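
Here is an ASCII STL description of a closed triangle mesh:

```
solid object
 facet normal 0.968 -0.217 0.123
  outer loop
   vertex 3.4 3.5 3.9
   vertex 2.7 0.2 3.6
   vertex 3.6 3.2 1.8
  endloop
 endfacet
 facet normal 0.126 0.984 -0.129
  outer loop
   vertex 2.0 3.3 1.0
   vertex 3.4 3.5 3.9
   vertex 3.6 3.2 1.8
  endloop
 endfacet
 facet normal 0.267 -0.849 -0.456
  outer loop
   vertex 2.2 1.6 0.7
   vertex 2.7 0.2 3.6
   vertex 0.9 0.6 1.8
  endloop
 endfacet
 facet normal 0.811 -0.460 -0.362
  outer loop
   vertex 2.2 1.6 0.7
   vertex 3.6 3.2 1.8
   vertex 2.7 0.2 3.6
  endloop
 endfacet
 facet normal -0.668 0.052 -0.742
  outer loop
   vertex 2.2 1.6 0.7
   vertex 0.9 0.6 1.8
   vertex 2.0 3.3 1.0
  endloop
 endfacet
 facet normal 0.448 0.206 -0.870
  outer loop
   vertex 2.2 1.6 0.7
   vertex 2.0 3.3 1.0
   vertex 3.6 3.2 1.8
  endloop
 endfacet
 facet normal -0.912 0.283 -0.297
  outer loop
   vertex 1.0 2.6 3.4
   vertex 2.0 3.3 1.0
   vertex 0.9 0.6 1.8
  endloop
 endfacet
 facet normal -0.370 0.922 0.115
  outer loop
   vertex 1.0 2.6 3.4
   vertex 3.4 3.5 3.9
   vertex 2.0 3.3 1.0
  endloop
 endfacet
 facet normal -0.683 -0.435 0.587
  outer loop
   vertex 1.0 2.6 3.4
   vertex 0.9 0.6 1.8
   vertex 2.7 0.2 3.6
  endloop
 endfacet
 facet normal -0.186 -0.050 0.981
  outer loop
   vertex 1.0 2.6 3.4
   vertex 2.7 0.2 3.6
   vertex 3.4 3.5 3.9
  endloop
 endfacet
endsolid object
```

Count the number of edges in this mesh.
15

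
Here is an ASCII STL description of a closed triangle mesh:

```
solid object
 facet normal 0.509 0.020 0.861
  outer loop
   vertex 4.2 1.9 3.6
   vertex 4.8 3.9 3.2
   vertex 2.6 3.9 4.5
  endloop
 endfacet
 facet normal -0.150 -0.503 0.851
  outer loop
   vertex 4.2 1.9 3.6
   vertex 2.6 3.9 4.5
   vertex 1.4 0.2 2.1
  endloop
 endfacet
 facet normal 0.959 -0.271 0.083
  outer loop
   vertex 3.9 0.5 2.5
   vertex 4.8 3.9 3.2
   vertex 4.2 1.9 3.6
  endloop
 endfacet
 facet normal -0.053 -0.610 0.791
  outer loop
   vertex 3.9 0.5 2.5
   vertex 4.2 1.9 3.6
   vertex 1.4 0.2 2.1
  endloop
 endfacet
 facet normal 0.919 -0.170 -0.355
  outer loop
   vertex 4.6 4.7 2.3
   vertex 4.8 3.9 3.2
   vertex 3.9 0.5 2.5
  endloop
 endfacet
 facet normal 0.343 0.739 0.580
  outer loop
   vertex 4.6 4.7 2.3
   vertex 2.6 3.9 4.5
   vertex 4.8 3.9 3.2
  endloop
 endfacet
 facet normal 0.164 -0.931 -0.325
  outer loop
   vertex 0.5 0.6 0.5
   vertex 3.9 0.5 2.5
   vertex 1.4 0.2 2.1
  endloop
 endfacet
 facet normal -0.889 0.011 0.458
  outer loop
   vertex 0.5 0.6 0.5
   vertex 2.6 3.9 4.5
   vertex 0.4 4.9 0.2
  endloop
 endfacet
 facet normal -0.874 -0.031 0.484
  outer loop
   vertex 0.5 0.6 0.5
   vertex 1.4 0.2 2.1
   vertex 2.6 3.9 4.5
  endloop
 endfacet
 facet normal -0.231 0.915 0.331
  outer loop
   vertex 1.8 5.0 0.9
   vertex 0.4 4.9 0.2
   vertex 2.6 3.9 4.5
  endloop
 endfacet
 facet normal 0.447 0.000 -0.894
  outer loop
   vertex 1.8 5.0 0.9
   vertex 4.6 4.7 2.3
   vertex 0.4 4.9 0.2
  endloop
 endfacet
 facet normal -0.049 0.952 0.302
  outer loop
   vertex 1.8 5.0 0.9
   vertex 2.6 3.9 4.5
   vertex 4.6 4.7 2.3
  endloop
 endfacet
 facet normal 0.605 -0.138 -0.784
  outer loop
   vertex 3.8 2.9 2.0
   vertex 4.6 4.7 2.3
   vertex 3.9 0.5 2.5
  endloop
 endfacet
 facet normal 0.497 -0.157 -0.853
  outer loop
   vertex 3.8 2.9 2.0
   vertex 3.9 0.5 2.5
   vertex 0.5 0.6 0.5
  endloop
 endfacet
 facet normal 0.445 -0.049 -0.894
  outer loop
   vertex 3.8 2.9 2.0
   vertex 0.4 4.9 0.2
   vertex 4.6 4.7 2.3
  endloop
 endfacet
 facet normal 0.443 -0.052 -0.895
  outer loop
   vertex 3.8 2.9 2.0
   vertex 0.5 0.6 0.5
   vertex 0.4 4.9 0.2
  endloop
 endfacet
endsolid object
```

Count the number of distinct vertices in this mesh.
10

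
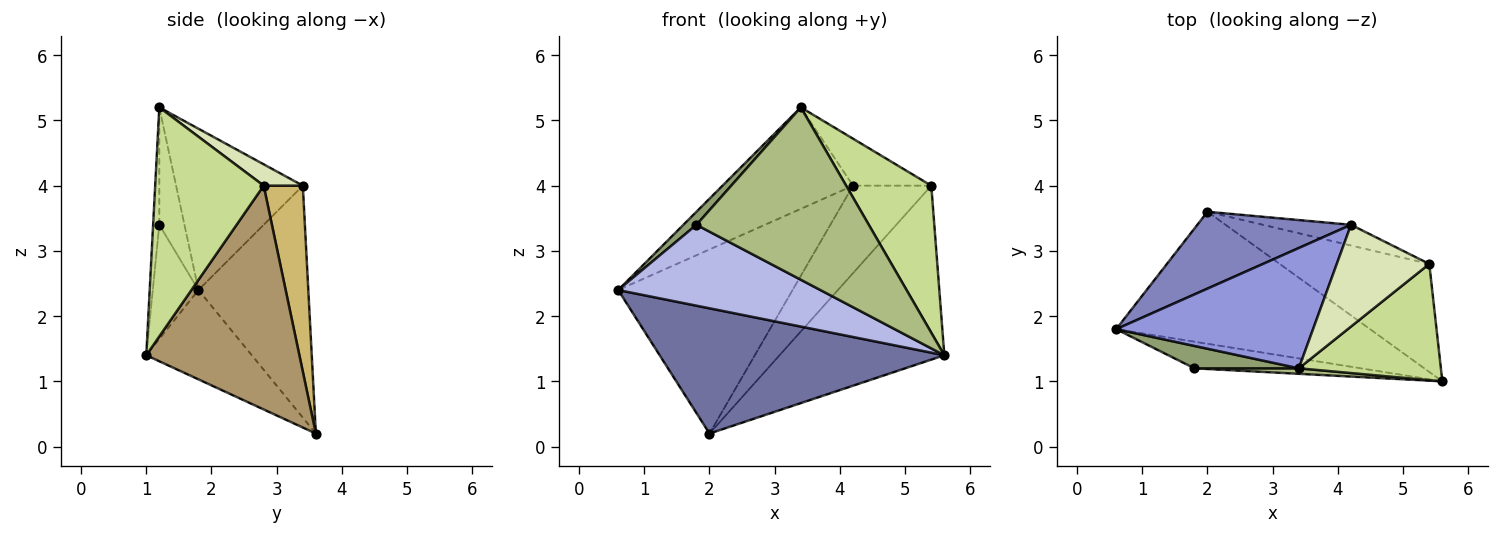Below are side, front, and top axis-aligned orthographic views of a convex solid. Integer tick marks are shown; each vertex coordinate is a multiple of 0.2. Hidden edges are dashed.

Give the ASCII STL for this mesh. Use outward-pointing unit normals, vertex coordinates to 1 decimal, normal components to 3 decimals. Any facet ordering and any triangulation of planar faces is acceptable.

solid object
 facet normal -0.247 -0.667 -0.703
  outer loop
   vertex 2.0 3.6 0.2
   vertex 5.6 1.0 1.4
   vertex 0.6 1.8 2.4
  endloop
 endfacet
 facet normal -0.503 0.798 0.333
  outer loop
   vertex 4.2 3.4 4.0
   vertex 2.0 3.6 0.2
   vertex 0.6 1.8 2.4
  endloop
 endfacet
 facet normal -0.531 0.546 0.648
  outer loop
   vertex 4.2 3.4 4.0
   vertex 0.6 1.8 2.4
   vertex 3.4 1.2 5.2
  endloop
 endfacet
 facet normal -0.210 -0.929 -0.306
  outer loop
   vertex 1.8 1.2 3.4
   vertex 0.6 1.8 2.4
   vertex 5.6 1.0 1.4
  endloop
 endfacet
 facet normal -0.697 -0.361 0.619
  outer loop
   vertex 1.8 1.2 3.4
   vertex 3.4 1.2 5.2
   vertex 0.6 1.8 2.4
  endloop
 endfacet
 facet normal -0.036 -0.999 0.032
  outer loop
   vertex 1.8 1.2 3.4
   vertex 5.6 1.0 1.4
   vertex 3.4 1.2 5.2
  endloop
 endfacet
 facet normal 0.707 -0.555 0.439
  outer loop
   vertex 5.4 2.8 4.0
   vertex 3.4 1.2 5.2
   vertex 5.6 1.0 1.4
  endloop
 endfacet
 facet normal 0.205 0.410 0.889
  outer loop
   vertex 5.4 2.8 4.0
   vertex 4.2 3.4 4.0
   vertex 3.4 1.2 5.2
  endloop
 endfacet
 facet normal 0.620 0.667 -0.414
  outer loop
   vertex 5.4 2.8 4.0
   vertex 5.6 1.0 1.4
   vertex 2.0 3.6 0.2
  endloop
 endfacet
 facet normal 0.438 0.875 -0.207
  outer loop
   vertex 5.4 2.8 4.0
   vertex 2.0 3.6 0.2
   vertex 4.2 3.4 4.0
  endloop
 endfacet
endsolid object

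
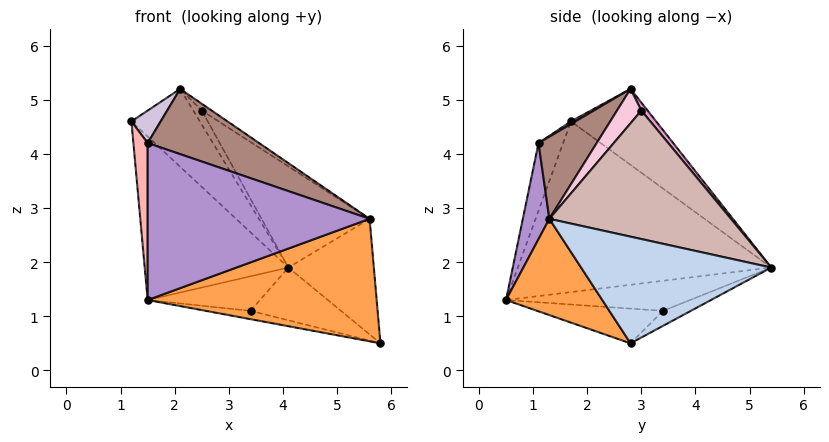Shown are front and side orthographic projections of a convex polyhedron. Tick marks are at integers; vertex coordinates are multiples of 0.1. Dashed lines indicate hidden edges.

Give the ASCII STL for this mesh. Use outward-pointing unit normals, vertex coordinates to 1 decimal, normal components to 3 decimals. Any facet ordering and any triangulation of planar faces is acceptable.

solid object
 facet normal -0.842 0.478 -0.250
  outer loop
   vertex 1.5 0.5 1.3
   vertex 1.2 1.7 4.6
   vertex 4.1 5.4 1.9
  endloop
 endfacet
 facet normal 0.862 0.387 0.327
  outer loop
   vertex 5.6 1.3 2.8
   vertex 5.8 2.8 0.5
   vertex 4.1 5.4 1.9
  endloop
 endfacet
 facet normal 0.337 -0.802 -0.494
  outer loop
   vertex 5.6 1.3 2.8
   vertex 1.5 0.5 1.3
   vertex 5.8 2.8 0.5
  endloop
 endfacet
 facet normal -0.125 0.406 -0.905
  outer loop
   vertex 3.4 3.4 1.1
   vertex 4.1 5.4 1.9
   vertex 5.8 2.8 0.5
  endloop
 endfacet
 facet normal -0.223 0.079 -0.972
  outer loop
   vertex 3.4 3.4 1.1
   vertex 5.8 2.8 0.5
   vertex 1.5 0.5 1.3
  endloop
 endfacet
 facet normal -0.746 0.455 -0.486
  outer loop
   vertex 3.4 3.4 1.1
   vertex 1.5 0.5 1.3
   vertex 4.1 5.4 1.9
  endloop
 endfacet
 facet normal -0.779 0.626 0.021
  outer loop
   vertex 2.1 2.8 5.2
   vertex 4.1 5.4 1.9
   vertex 1.2 1.7 4.6
  endloop
 endfacet
 facet normal -0.860 -0.499 0.103
  outer loop
   vertex 1.5 1.1 4.2
   vertex 1.2 1.7 4.6
   vertex 1.5 0.5 1.3
  endloop
 endfacet
 facet normal 0.116 -0.973 0.201
  outer loop
   vertex 1.5 1.1 4.2
   vertex 1.5 0.5 1.3
   vertex 5.6 1.3 2.8
  endloop
 endfacet
 facet normal 0.078 -0.526 0.847
  outer loop
   vertex 1.5 1.1 4.2
   vertex 2.1 2.8 5.2
   vertex 1.2 1.7 4.6
  endloop
 endfacet
 facet normal 0.292 -0.559 0.776
  outer loop
   vertex 1.5 1.1 4.2
   vertex 5.6 1.3 2.8
   vertex 2.1 2.8 5.2
  endloop
 endfacet
 facet normal 0.640 0.381 0.668
  outer loop
   vertex 2.5 3.0 4.8
   vertex 5.6 1.3 2.8
   vertex 4.1 5.4 1.9
  endloop
 endfacet
 facet normal 0.419 0.573 0.705
  outer loop
   vertex 2.5 3.0 4.8
   vertex 4.1 5.4 1.9
   vertex 2.1 2.8 5.2
  endloop
 endfacet
 facet normal 0.618 0.252 0.744
  outer loop
   vertex 2.5 3.0 4.8
   vertex 2.1 2.8 5.2
   vertex 5.6 1.3 2.8
  endloop
 endfacet
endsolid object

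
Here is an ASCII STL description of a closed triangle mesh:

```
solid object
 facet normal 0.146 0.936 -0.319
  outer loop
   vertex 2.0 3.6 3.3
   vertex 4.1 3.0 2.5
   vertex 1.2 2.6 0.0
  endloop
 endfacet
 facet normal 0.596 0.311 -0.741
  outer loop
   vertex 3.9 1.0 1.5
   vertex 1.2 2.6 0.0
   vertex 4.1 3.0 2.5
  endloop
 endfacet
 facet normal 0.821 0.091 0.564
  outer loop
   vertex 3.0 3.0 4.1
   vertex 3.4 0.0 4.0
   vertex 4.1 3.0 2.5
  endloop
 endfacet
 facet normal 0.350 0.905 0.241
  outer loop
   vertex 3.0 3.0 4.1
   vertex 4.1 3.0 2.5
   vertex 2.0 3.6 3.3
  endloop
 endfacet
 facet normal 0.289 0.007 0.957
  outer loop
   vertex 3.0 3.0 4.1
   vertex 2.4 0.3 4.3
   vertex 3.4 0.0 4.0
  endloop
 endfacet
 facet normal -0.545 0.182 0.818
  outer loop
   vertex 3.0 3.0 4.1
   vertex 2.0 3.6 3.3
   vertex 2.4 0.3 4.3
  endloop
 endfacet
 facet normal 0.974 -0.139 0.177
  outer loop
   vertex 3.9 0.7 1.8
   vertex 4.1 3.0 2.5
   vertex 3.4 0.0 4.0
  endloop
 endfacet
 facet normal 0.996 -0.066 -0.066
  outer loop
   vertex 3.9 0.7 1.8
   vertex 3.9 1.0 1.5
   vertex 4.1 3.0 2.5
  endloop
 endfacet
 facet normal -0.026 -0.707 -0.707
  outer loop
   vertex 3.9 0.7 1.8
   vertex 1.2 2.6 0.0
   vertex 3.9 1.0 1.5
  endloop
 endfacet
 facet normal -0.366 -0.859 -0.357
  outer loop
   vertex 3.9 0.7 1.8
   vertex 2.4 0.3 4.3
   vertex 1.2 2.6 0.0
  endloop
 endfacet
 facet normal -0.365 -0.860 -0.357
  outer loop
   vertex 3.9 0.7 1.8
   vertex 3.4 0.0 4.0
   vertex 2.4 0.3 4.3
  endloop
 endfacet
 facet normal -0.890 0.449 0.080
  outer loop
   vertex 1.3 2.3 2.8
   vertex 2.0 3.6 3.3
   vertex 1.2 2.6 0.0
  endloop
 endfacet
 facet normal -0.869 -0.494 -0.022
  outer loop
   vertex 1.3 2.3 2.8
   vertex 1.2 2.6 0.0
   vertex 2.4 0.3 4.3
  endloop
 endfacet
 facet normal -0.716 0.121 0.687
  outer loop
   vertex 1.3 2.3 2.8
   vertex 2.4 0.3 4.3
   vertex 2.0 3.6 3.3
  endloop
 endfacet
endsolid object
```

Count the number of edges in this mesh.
21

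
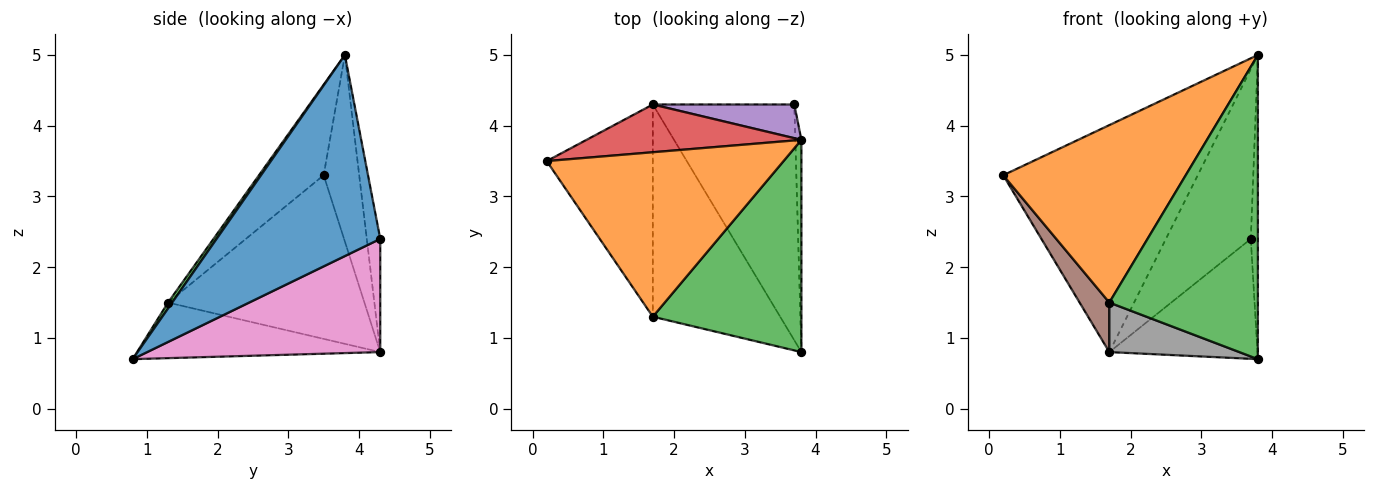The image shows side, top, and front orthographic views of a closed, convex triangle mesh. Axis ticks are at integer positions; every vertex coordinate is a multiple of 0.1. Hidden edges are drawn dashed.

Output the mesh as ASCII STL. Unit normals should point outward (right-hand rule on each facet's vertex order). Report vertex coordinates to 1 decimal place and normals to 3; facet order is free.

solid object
 facet normal 0.999 0.043 -0.030
  outer loop
   vertex 3.7 4.3 2.4
   vertex 3.8 3.8 5.0
   vertex 3.8 0.8 0.7
  endloop
 endfacet
 facet normal -0.252 -0.710 0.658
  outer loop
   vertex 1.7 1.3 1.5
   vertex 3.8 3.8 5.0
   vertex 0.2 3.5 3.3
  endloop
 endfacet
 facet normal 0.023 -0.820 0.572
  outer loop
   vertex 1.7 1.3 1.5
   vertex 3.8 0.8 0.7
   vertex 3.8 3.8 5.0
  endloop
 endfacet
 facet normal -0.176 0.963 0.203
  outer loop
   vertex 1.7 4.3 0.8
   vertex 0.2 3.5 3.3
   vertex 3.8 3.8 5.0
  endloop
 endfacet
 facet normal -0.154 0.969 0.192
  outer loop
   vertex 1.7 4.3 0.8
   vertex 3.8 3.8 5.0
   vertex 3.7 4.3 2.4
  endloop
 endfacet
 facet normal -0.832 -0.126 -0.540
  outer loop
   vertex 1.7 4.3 0.8
   vertex 1.7 1.3 1.5
   vertex 0.2 3.5 3.3
  endloop
 endfacet
 facet normal 0.581 0.369 -0.726
  outer loop
   vertex 1.7 4.3 0.8
   vertex 3.7 4.3 2.4
   vertex 3.8 0.8 0.7
  endloop
 endfacet
 facet normal -0.391 -0.209 -0.896
  outer loop
   vertex 1.7 4.3 0.8
   vertex 3.8 0.8 0.7
   vertex 1.7 1.3 1.5
  endloop
 endfacet
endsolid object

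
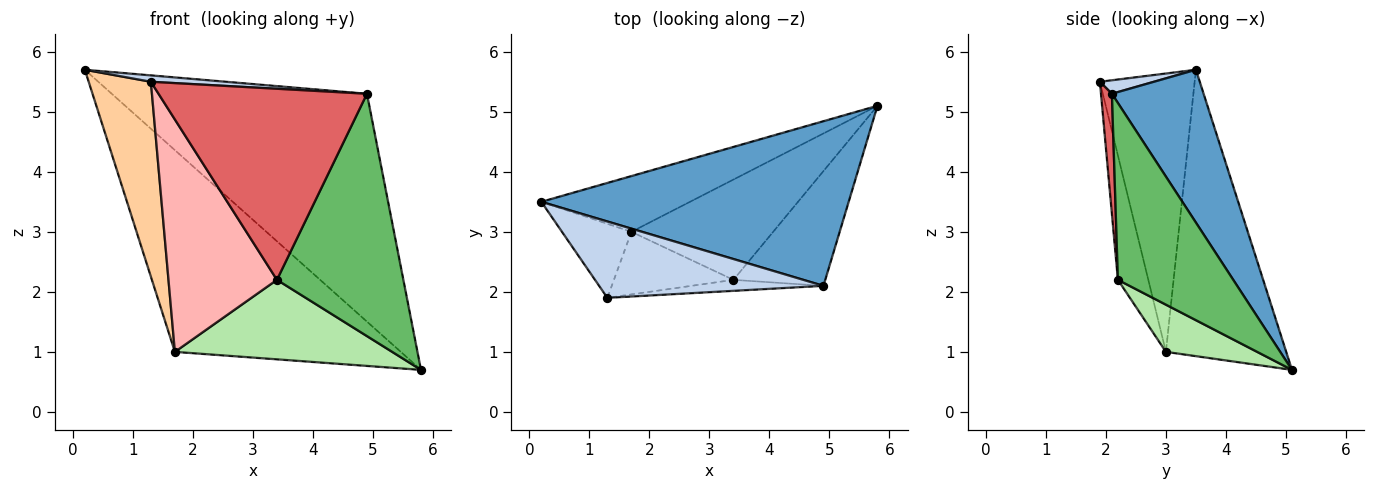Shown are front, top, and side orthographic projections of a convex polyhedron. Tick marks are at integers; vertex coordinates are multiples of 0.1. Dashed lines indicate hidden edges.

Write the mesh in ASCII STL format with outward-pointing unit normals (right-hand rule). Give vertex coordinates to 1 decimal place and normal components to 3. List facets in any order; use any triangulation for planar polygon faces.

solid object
 facet normal 0.280 0.778 0.562
  outer loop
   vertex 4.9 2.1 5.3
   vertex 5.8 5.1 0.7
   vertex 0.2 3.5 5.7
  endloop
 endfacet
 facet normal 0.060 -0.083 0.995
  outer loop
   vertex 4.9 2.1 5.3
   vertex 0.2 3.5 5.7
   vertex 1.3 1.9 5.5
  endloop
 endfacet
 facet normal -0.457 0.858 -0.237
  outer loop
   vertex 1.7 3.0 1.0
   vertex 0.2 3.5 5.7
   vertex 5.8 5.1 0.7
  endloop
 endfacet
 facet normal -0.818 -0.537 -0.204
  outer loop
   vertex 1.7 3.0 1.0
   vertex 1.3 1.9 5.5
   vertex 0.2 3.5 5.7
  endloop
 endfacet
 facet normal 0.636 -0.697 -0.330
  outer loop
   vertex 3.4 2.2 2.2
   vertex 5.8 5.1 0.7
   vertex 4.9 2.1 5.3
  endloop
 endfacet
 facet normal 0.252 -0.601 -0.758
  outer loop
   vertex 3.4 2.2 2.2
   vertex 1.7 3.0 1.0
   vertex 5.8 5.1 0.7
  endloop
 endfacet
 facet normal 0.052 -0.997 -0.057
  outer loop
   vertex 3.4 2.2 2.2
   vertex 4.9 2.1 5.3
   vertex 1.3 1.9 5.5
  endloop
 endfacet
 facet normal -0.261 -0.932 -0.251
  outer loop
   vertex 3.4 2.2 2.2
   vertex 1.3 1.9 5.5
   vertex 1.7 3.0 1.0
  endloop
 endfacet
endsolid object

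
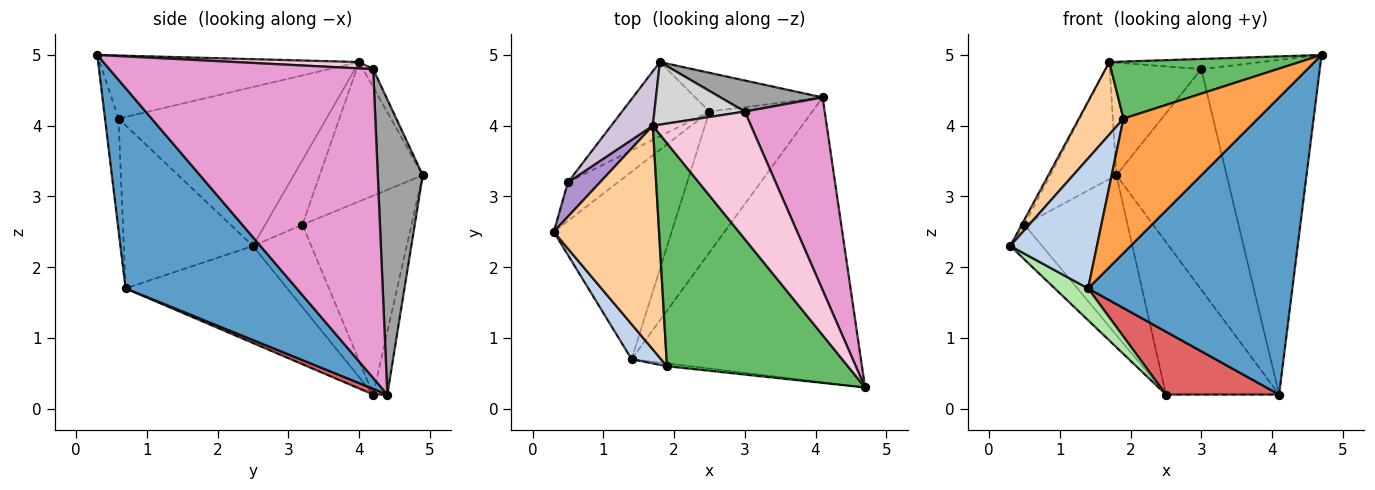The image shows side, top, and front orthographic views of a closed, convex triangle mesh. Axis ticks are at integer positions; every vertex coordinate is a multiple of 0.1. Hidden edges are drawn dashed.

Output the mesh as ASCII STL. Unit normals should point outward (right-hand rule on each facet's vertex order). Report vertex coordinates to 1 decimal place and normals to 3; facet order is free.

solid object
 facet normal 0.517 -0.618 -0.592
  outer loop
   vertex 1.4 0.7 1.7
   vertex 4.1 4.4 0.2
   vertex 4.7 0.3 5.0
  endloop
 endfacet
 facet normal -0.821 -0.551 0.148
  outer loop
   vertex 1.9 0.6 4.1
   vertex 0.3 2.5 2.3
   vertex 1.4 0.7 1.7
  endloop
 endfacet
 facet normal -0.100 -0.995 -0.021
  outer loop
   vertex 1.9 0.6 4.1
   vertex 1.4 0.7 1.7
   vertex 4.7 0.3 5.0
  endloop
 endfacet
 facet normal -0.821 -0.176 0.544
  outer loop
   vertex 1.9 0.6 4.1
   vertex 1.7 4.0 4.9
   vertex 0.3 2.5 2.3
  endloop
 endfacet
 facet normal -0.320 -0.235 0.918
  outer loop
   vertex 1.9 0.6 4.1
   vertex 4.7 0.3 5.0
   vertex 1.7 4.0 4.9
  endloop
 endfacet
 facet normal -0.630 -0.130 -0.765
  outer loop
   vertex 2.5 4.2 0.2
   vertex 1.4 0.7 1.7
   vertex 0.3 2.5 2.3
  endloop
 endfacet
 facet normal 0.051 -0.407 -0.912
  outer loop
   vertex 2.5 4.2 0.2
   vertex 4.1 4.4 0.2
   vertex 1.4 0.7 1.7
  endloop
 endfacet
 facet normal -0.120 0.962 -0.244
  outer loop
   vertex 2.5 4.2 0.2
   vertex 1.8 4.9 3.3
   vertex 4.1 4.4 0.2
  endloop
 endfacet
 facet normal -0.894 0.065 0.444
  outer loop
   vertex 0.5 3.2 2.6
   vertex 0.3 2.5 2.3
   vertex 1.7 4.0 4.9
  endloop
 endfacet
 facet normal -0.816 0.524 0.244
  outer loop
   vertex 0.5 3.2 2.6
   vertex 1.7 4.0 4.9
   vertex 1.8 4.9 3.3
  endloop
 endfacet
 facet normal -0.775 0.423 -0.470
  outer loop
   vertex 0.5 3.2 2.6
   vertex 2.5 4.2 0.2
   vertex 0.3 2.5 2.3
  endloop
 endfacet
 facet normal -0.692 0.655 -0.304
  outer loop
   vertex 0.5 3.2 2.6
   vertex 1.8 4.9 3.3
   vertex 2.5 4.2 0.2
  endloop
 endfacet
 facet normal 0.888 0.399 0.230
  outer loop
   vertex 3.0 4.2 4.8
   vertex 4.7 0.3 5.0
   vertex 4.1 4.4 0.2
  endloop
 endfacet
 facet normal 0.064 0.079 0.995
  outer loop
   vertex 3.0 4.2 4.8
   vertex 1.7 4.0 4.9
   vertex 4.7 0.3 5.0
  endloop
 endfacet
 facet normal 0.374 0.918 0.129
  outer loop
   vertex 3.0 4.2 4.8
   vertex 4.1 4.4 0.2
   vertex 1.8 4.9 3.3
  endloop
 endfacet
 facet normal -0.097 0.870 0.483
  outer loop
   vertex 3.0 4.2 4.8
   vertex 1.8 4.9 3.3
   vertex 1.7 4.0 4.9
  endloop
 endfacet
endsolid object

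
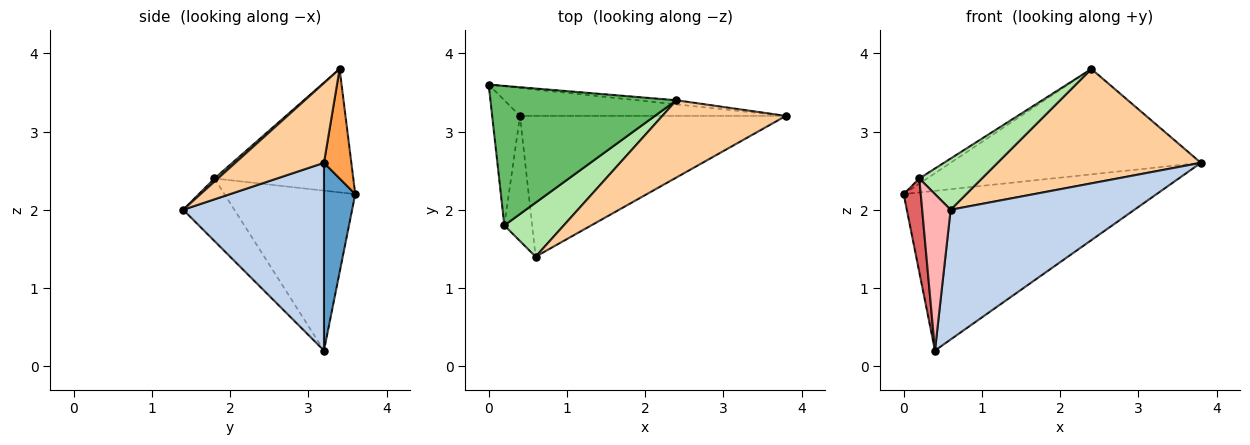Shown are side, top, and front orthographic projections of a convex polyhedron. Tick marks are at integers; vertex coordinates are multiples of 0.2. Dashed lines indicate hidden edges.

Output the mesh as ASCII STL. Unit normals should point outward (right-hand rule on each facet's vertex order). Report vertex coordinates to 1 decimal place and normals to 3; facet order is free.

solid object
 facet normal 0.121 0.978 -0.171
  outer loop
   vertex 0.4 3.2 0.2
   vertex 0.0 3.6 2.2
   vertex 3.8 3.2 2.6
  endloop
 endfacet
 facet normal 0.461 -0.601 -0.653
  outer loop
   vertex 0.4 3.2 0.2
   vertex 3.8 3.2 2.6
   vertex 0.6 1.4 2.0
  endloop
 endfacet
 facet normal 0.109 0.993 -0.039
  outer loop
   vertex 2.4 3.4 3.8
   vertex 3.8 3.2 2.6
   vertex 0.0 3.6 2.2
  endloop
 endfacet
 facet normal 0.340 -0.779 0.526
  outer loop
   vertex 2.4 3.4 3.8
   vertex 0.6 1.4 2.0
   vertex 3.8 3.2 2.6
  endloop
 endfacet
 facet normal -0.553 0.031 0.833
  outer loop
   vertex 0.2 1.8 2.4
   vertex 2.4 3.4 3.8
   vertex 0.0 3.6 2.2
  endloop
 endfacet
 facet normal 0.038 -0.687 0.725
  outer loop
   vertex 0.2 1.8 2.4
   vertex 0.6 1.4 2.0
   vertex 2.4 3.4 3.8
  endloop
 endfacet
 facet normal -0.977 -0.127 -0.170
  outer loop
   vertex 0.2 1.8 2.4
   vertex 0.0 3.6 2.2
   vertex 0.4 3.2 0.2
  endloop
 endfacet
 facet normal -0.815 -0.453 -0.362
  outer loop
   vertex 0.2 1.8 2.4
   vertex 0.4 3.2 0.2
   vertex 0.6 1.4 2.0
  endloop
 endfacet
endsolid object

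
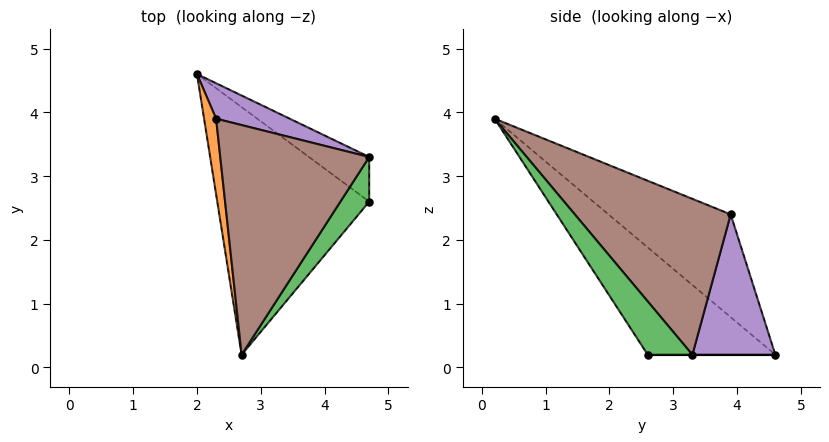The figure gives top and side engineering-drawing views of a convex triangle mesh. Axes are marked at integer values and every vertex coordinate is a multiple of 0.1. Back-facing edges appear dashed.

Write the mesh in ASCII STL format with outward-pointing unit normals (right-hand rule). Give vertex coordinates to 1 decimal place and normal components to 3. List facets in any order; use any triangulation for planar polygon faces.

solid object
 facet normal -0.455 -0.614 -0.645
  outer loop
   vertex 2.7 0.2 3.9
   vertex 2.0 4.6 0.2
   vertex 4.7 2.6 0.2
  endloop
 endfacet
 facet normal -0.991 -0.060 0.116
  outer loop
   vertex 2.3 3.9 2.4
   vertex 2.0 4.6 0.2
   vertex 2.7 0.2 3.9
  endloop
 endfacet
 facet normal 0.880 0.000 0.476
  outer loop
   vertex 4.7 3.3 0.2
   vertex 2.7 0.2 3.9
   vertex 4.7 2.6 0.2
  endloop
 endfacet
 facet normal 0.000 0.000 -1.000
  outer loop
   vertex 4.7 3.3 0.2
   vertex 4.7 2.6 0.2
   vertex 2.0 4.6 0.2
  endloop
 endfacet
 facet normal 0.423 0.879 0.222
  outer loop
   vertex 4.7 3.3 0.2
   vertex 2.0 4.6 0.2
   vertex 2.3 3.9 2.4
  endloop
 endfacet
 facet normal 0.681 0.337 0.650
  outer loop
   vertex 4.7 3.3 0.2
   vertex 2.3 3.9 2.4
   vertex 2.7 0.2 3.9
  endloop
 endfacet
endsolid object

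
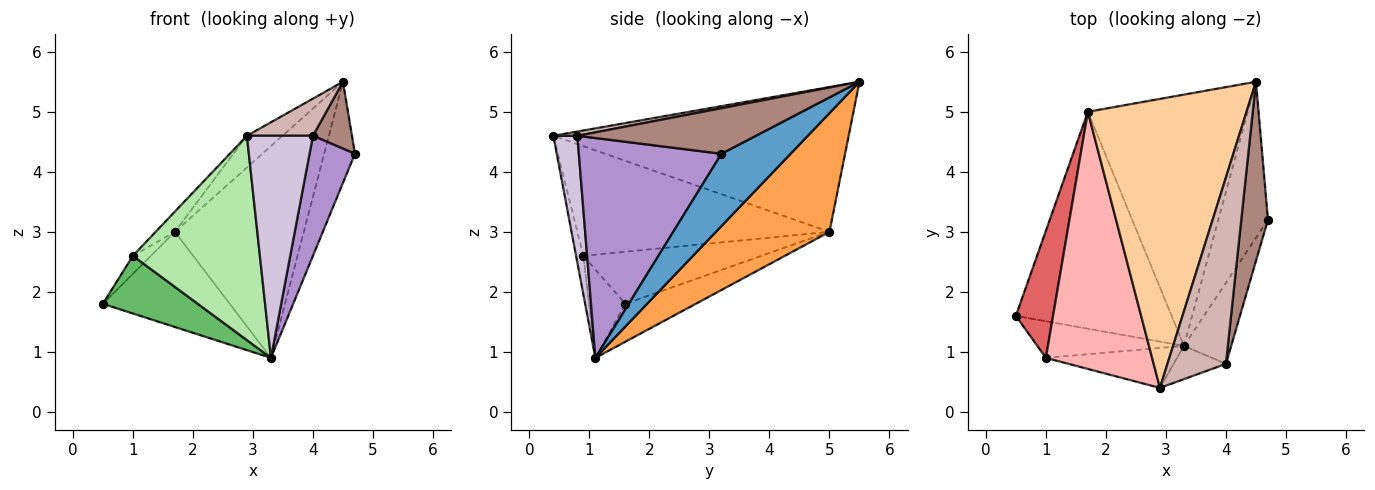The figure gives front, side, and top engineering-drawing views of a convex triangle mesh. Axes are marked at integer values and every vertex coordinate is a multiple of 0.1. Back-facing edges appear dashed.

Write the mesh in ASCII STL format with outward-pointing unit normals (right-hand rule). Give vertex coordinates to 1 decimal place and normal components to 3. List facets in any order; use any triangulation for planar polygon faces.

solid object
 facet normal 0.774 0.345 -0.531
  outer loop
   vertex 3.3 1.1 0.9
   vertex 4.5 5.5 5.5
   vertex 4.7 3.2 4.3
  endloop
 endfacet
 facet normal -0.217 0.392 -0.894
  outer loop
   vertex 1.7 5.0 3.0
   vertex 3.3 1.1 0.9
   vertex 0.5 1.6 1.8
  endloop
 endfacet
 facet normal 0.494 0.561 -0.665
  outer loop
   vertex 1.7 5.0 3.0
   vertex 4.5 5.5 5.5
   vertex 3.3 1.1 0.9
  endloop
 endfacet
 facet normal -0.672 0.081 0.736
  outer loop
   vertex 1.7 5.0 3.0
   vertex 2.9 0.4 4.6
   vertex 4.5 5.5 5.5
  endloop
 endfacet
 facet normal -0.307 -0.803 -0.510
  outer loop
   vertex 1.0 0.9 2.6
   vertex 0.5 1.6 1.8
   vertex 3.3 1.1 0.9
  endloop
 endfacet
 facet normal -0.056 -0.980 -0.191
  outer loop
   vertex 1.0 0.9 2.6
   vertex 3.3 1.1 0.9
   vertex 2.9 0.4 4.6
  endloop
 endfacet
 facet normal -0.811 0.082 0.579
  outer loop
   vertex 1.0 0.9 2.6
   vertex 1.7 5.0 3.0
   vertex 0.5 1.6 1.8
  endloop
 endfacet
 facet normal -0.717 0.055 0.695
  outer loop
   vertex 1.0 0.9 2.6
   vertex 2.9 0.4 4.6
   vertex 1.7 5.0 3.0
  endloop
 endfacet
 facet normal 0.933 -0.297 -0.201
  outer loop
   vertex 4.0 0.8 4.6
   vertex 3.3 1.1 0.9
   vertex 4.7 3.2 4.3
  endloop
 endfacet
 facet normal 0.338 -0.931 -0.139
  outer loop
   vertex 4.0 0.8 4.6
   vertex 2.9 0.4 4.6
   vertex 3.3 1.1 0.9
  endloop
 endfacet
 facet normal 0.848 -0.185 0.496
  outer loop
   vertex 4.0 0.8 4.6
   vertex 4.7 3.2 4.3
   vertex 4.5 5.5 5.5
  endloop
 endfacet
 facet normal 0.071 -0.195 0.978
  outer loop
   vertex 4.0 0.8 4.6
   vertex 4.5 5.5 5.5
   vertex 2.9 0.4 4.6
  endloop
 endfacet
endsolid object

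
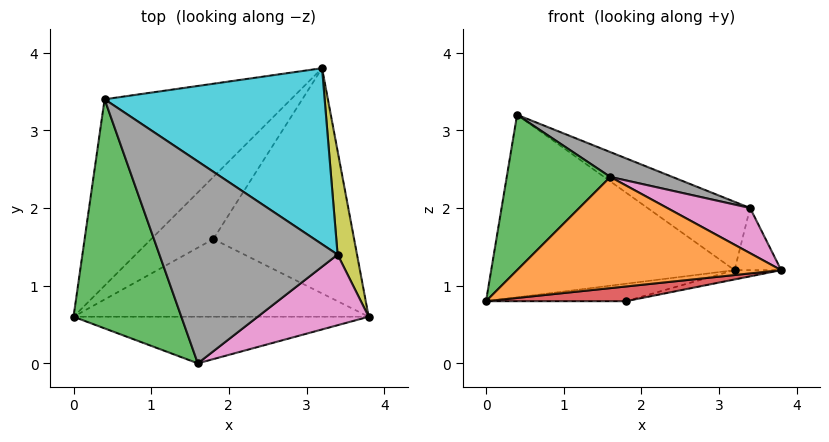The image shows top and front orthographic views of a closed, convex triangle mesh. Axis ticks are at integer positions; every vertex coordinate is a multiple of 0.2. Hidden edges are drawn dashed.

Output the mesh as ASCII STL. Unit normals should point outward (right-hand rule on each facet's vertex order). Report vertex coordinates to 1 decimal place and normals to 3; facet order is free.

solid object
 facet normal -0.521 0.597 -0.610
  outer loop
   vertex 0.4 3.4 3.2
   vertex 3.2 3.8 1.2
   vertex 0.0 0.6 0.8
  endloop
 endfacet
 facet normal 0.041 -0.922 -0.386
  outer loop
   vertex 1.6 0.0 2.4
   vertex 0.0 0.6 0.8
   vertex 3.8 0.6 1.2
  endloop
 endfacet
 facet normal -0.720 -0.389 0.574
  outer loop
   vertex 1.6 0.0 2.4
   vertex 0.4 3.4 3.2
   vertex 0.0 0.6 0.8
  endloop
 endfacet
 facet normal 0.103 -0.185 -0.977
  outer loop
   vertex 1.8 1.6 0.8
   vertex 3.8 0.6 1.2
   vertex 0.0 0.6 0.8
  endloop
 endfacet
 facet normal -0.149 0.268 -0.952
  outer loop
   vertex 1.8 1.6 0.8
   vertex 0.0 0.6 0.8
   vertex 3.2 3.8 1.2
  endloop
 endfacet
 facet normal 0.215 0.040 -0.976
  outer loop
   vertex 1.8 1.6 0.8
   vertex 3.2 3.8 1.2
   vertex 3.8 0.6 1.2
  endloop
 endfacet
 facet normal 0.519 -0.461 0.720
  outer loop
   vertex 3.4 1.4 2.0
   vertex 1.6 0.0 2.4
   vertex 3.8 0.6 1.2
  endloop
 endfacet
 facet normal 0.301 -0.116 0.947
  outer loop
   vertex 3.4 1.4 2.0
   vertex 0.4 3.4 3.2
   vertex 1.6 0.0 2.4
  endloop
 endfacet
 facet normal 0.940 0.176 0.294
  outer loop
   vertex 3.4 1.4 2.0
   vertex 3.8 0.6 1.2
   vertex 3.2 3.8 1.2
  endloop
 endfacet
 facet normal 0.523 0.308 0.794
  outer loop
   vertex 3.4 1.4 2.0
   vertex 3.2 3.8 1.2
   vertex 0.4 3.4 3.2
  endloop
 endfacet
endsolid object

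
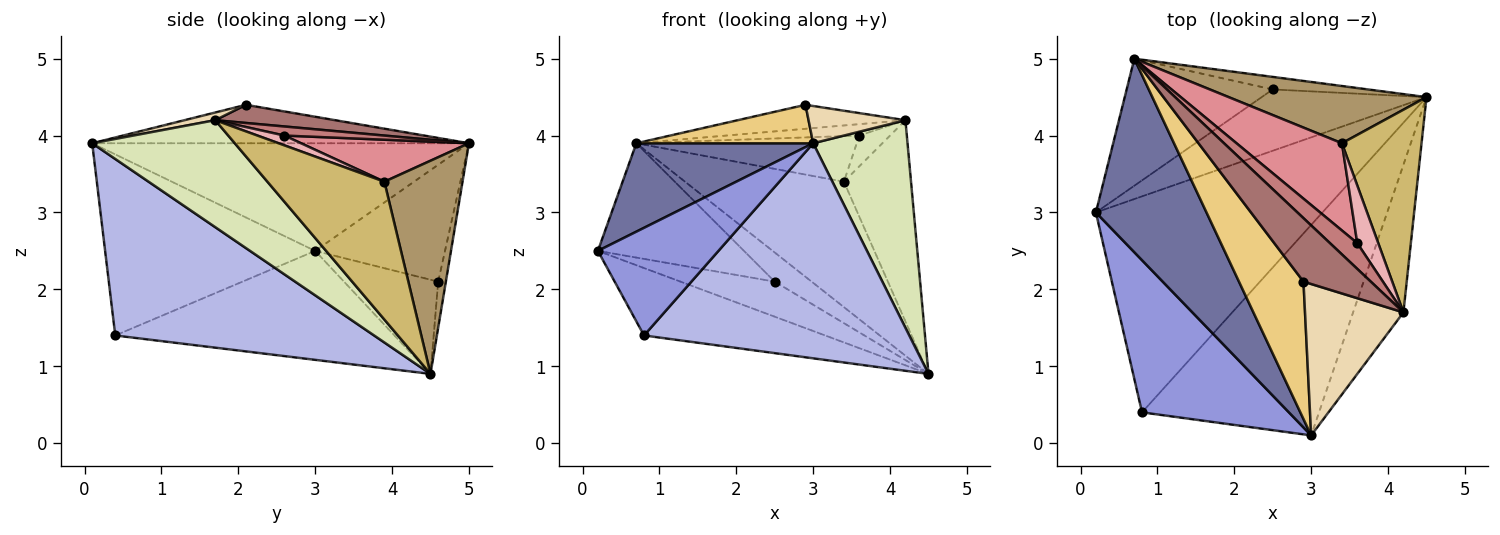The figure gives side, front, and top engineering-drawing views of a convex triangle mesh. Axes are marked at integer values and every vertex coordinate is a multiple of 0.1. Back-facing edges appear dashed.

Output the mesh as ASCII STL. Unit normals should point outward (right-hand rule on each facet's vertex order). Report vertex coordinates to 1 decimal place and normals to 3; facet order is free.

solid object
 facet normal -0.663 -0.311 0.681
  outer loop
   vertex 0.7 5.0 3.9
   vertex 0.2 3.0 2.5
   vertex 3.0 0.1 3.9
  endloop
 endfacet
 facet normal -0.417 0.271 -0.868
  outer loop
   vertex 0.8 0.4 1.4
   vertex 0.2 3.0 2.5
   vertex 4.5 4.5 0.9
  endloop
 endfacet
 facet normal -0.709 -0.407 0.575
  outer loop
   vertex 0.8 0.4 1.4
   vertex 3.0 0.1 3.9
   vertex 0.2 3.0 2.5
  endloop
 endfacet
 facet normal 0.572 -0.586 -0.574
  outer loop
   vertex 0.8 0.4 1.4
   vertex 4.5 4.5 0.9
   vertex 3.0 0.1 3.9
  endloop
 endfacet
 facet normal -0.444 0.444 -0.778
  outer loop
   vertex 2.5 4.6 2.1
   vertex 4.5 4.5 0.9
   vertex 0.2 3.0 2.5
  endloop
 endfacet
 facet normal -0.511 0.575 -0.639
  outer loop
   vertex 2.5 4.6 2.1
   vertex 0.2 3.0 2.5
   vertex 0.7 5.0 3.9
  endloop
 endfacet
 facet normal -0.188 0.902 -0.388
  outer loop
   vertex 2.5 4.6 2.1
   vertex 0.7 5.0 3.9
   vertex 4.5 4.5 0.9
  endloop
 endfacet
 facet normal 0.776 -0.514 -0.365
  outer loop
   vertex 4.2 1.7 4.2
   vertex 3.0 0.1 3.9
   vertex 4.5 4.5 0.9
  endloop
 endfacet
 facet normal 0.408 0.830 0.379
  outer loop
   vertex 3.4 3.9 3.4
   vertex 4.5 4.5 0.9
   vertex 0.7 5.0 3.9
  endloop
 endfacet
 facet normal 0.775 0.445 0.448
  outer loop
   vertex 3.4 3.9 3.4
   vertex 4.2 1.7 4.2
   vertex 4.5 4.5 0.9
  endloop
 endfacet
 facet normal -0.498 -0.234 0.835
  outer loop
   vertex 2.9 2.1 4.4
   vertex 0.7 5.0 3.9
   vertex 3.0 0.1 3.9
  endloop
 endfacet
 facet normal 0.076 -0.238 0.968
  outer loop
   vertex 2.9 2.1 4.4
   vertex 3.0 0.1 3.9
   vertex 4.2 1.7 4.2
  endloop
 endfacet
 facet normal 0.245 0.342 0.907
  outer loop
   vertex 2.9 2.1 4.4
   vertex 4.2 1.7 4.2
   vertex 0.7 5.0 3.9
  endloop
 endfacet
 facet normal 0.291 0.389 0.874
  outer loop
   vertex 3.6 2.6 4.0
   vertex 0.7 5.0 3.9
   vertex 4.2 1.7 4.2
  endloop
 endfacet
 facet normal 0.333 0.437 0.836
  outer loop
   vertex 3.6 2.6 4.0
   vertex 3.4 3.9 3.4
   vertex 0.7 5.0 3.9
  endloop
 endfacet
 facet normal 0.381 0.435 0.816
  outer loop
   vertex 3.6 2.6 4.0
   vertex 4.2 1.7 4.2
   vertex 3.4 3.9 3.4
  endloop
 endfacet
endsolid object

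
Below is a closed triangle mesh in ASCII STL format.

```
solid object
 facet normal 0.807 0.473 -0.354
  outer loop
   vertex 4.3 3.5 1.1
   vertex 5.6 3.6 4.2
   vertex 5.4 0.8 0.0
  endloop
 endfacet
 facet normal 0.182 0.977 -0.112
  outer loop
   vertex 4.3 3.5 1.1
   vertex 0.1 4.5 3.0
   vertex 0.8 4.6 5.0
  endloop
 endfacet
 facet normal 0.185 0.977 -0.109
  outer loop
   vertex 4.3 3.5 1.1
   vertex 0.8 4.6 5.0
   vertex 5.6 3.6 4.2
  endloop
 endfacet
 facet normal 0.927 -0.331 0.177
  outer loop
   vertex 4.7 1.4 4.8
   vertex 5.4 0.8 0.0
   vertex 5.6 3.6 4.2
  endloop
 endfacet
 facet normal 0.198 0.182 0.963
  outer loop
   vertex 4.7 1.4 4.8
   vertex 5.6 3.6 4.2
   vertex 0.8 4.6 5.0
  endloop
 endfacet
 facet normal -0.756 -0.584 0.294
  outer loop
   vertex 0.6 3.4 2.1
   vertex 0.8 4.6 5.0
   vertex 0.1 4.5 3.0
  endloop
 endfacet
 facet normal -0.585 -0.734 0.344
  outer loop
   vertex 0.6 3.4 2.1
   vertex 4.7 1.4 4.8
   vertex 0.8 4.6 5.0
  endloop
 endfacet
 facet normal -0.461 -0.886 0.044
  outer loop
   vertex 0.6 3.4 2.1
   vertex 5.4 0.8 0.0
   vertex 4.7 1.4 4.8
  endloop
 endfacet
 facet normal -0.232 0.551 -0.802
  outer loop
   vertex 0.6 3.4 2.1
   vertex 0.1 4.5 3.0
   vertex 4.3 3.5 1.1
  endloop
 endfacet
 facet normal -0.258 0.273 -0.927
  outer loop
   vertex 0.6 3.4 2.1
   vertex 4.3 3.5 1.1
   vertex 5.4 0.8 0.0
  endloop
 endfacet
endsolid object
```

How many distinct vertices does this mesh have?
7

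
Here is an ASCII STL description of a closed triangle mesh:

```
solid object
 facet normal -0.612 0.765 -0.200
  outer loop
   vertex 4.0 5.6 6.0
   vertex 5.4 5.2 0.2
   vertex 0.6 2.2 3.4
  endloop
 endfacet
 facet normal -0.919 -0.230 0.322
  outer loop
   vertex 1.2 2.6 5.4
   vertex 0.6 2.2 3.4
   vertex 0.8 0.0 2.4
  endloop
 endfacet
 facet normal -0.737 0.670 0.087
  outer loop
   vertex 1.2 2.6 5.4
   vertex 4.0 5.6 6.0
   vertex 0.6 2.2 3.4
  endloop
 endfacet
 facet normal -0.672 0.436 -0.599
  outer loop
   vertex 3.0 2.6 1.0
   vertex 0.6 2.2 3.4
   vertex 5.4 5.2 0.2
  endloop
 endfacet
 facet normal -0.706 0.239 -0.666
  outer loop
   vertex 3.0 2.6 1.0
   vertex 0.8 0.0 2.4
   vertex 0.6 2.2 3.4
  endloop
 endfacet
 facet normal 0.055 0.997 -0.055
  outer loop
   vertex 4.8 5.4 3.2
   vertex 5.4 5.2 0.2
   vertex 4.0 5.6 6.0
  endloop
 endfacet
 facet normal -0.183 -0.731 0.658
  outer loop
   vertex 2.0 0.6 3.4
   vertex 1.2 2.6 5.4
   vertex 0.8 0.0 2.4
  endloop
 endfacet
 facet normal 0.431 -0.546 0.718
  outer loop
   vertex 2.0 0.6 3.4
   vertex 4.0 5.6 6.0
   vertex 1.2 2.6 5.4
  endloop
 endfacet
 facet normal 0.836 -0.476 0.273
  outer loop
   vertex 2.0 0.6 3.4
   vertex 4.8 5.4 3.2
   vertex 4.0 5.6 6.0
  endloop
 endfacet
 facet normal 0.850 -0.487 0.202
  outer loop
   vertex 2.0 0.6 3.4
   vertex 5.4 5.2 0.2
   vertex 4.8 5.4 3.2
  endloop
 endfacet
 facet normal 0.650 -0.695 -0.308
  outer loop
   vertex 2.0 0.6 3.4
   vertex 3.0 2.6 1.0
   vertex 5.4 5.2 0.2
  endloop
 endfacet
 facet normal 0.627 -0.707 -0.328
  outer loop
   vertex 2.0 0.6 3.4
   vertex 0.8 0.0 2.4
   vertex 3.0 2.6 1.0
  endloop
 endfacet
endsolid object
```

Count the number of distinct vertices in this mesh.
8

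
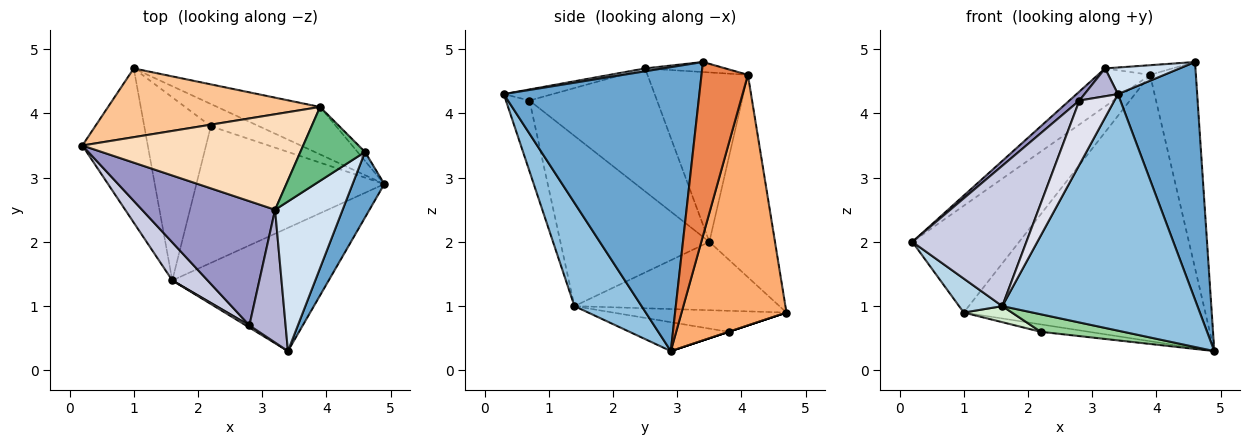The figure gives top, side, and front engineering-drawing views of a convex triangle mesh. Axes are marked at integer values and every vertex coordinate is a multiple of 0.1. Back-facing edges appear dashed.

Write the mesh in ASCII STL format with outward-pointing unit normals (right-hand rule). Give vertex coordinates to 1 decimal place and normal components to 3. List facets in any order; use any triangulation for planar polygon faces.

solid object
 facet normal 0.922 -0.373 0.103
  outer loop
   vertex 4.6 3.4 4.8
   vertex 3.4 0.3 4.3
   vertex 4.9 2.9 0.3
  endloop
 endfacet
 facet normal 0.292 -0.848 -0.442
  outer loop
   vertex 1.6 1.4 1.0
   vertex 4.9 2.9 0.3
   vertex 3.4 0.3 4.3
  endloop
 endfacet
 facet normal -0.714 -0.151 -0.684
  outer loop
   vertex 1.0 4.7 0.9
   vertex 1.6 1.4 1.0
   vertex 0.2 3.5 2.0
  endloop
 endfacet
 facet normal 0.042 -0.175 0.984
  outer loop
   vertex 3.2 2.5 4.7
   vertex 3.4 0.3 4.3
   vertex 4.6 3.4 4.8
  endloop
 endfacet
 facet normal 0.711 0.702 -0.031
  outer loop
   vertex 3.9 4.1 4.6
   vertex 4.6 3.4 4.8
   vertex 4.9 2.9 0.3
  endloop
 endfacet
 facet normal 0.393 0.905 -0.161
  outer loop
   vertex 3.9 4.1 4.6
   vertex 4.9 2.9 0.3
   vertex 1.0 4.7 0.9
  endloop
 endfacet
 facet normal -0.459 0.747 0.481
  outer loop
   vertex 3.9 4.1 4.6
   vertex 1.0 4.7 0.9
   vertex 0.2 3.5 2.0
  endloop
 endfacet
 facet normal -0.580 0.301 0.757
  outer loop
   vertex 3.9 4.1 4.6
   vertex 0.2 3.5 2.0
   vertex 3.2 2.5 4.7
  endloop
 endfacet
 facet normal -0.152 0.128 0.980
  outer loop
   vertex 3.9 4.1 4.6
   vertex 3.2 2.5 4.7
   vertex 4.6 3.4 4.8
  endloop
 endfacet
 facet normal -0.151 -0.126 -0.981
  outer loop
   vertex 2.2 3.8 0.6
   vertex 4.9 2.9 0.3
   vertex 1.6 1.4 1.0
  endloop
 endfacet
 facet normal 0.000 0.316 -0.949
  outer loop
   vertex 2.2 3.8 0.6
   vertex 1.0 4.7 0.9
   vertex 4.9 2.9 0.3
  endloop
 endfacet
 facet normal -0.300 -0.083 -0.950
  outer loop
   vertex 2.2 3.8 0.6
   vertex 1.6 1.4 1.0
   vertex 1.0 4.7 0.9
  endloop
 endfacet
 facet normal -0.678 -0.053 0.733
  outer loop
   vertex 2.8 0.7 4.2
   vertex 3.2 2.5 4.7
   vertex 0.2 3.5 2.0
  endloop
 endfacet
 facet normal -0.287 -0.197 0.937
  outer loop
   vertex 2.8 0.7 4.2
   vertex 3.4 0.3 4.3
   vertex 3.2 2.5 4.7
  endloop
 endfacet
 facet normal -0.783 -0.600 0.163
  outer loop
   vertex 2.8 0.7 4.2
   vertex 0.2 3.5 2.0
   vertex 1.6 1.4 1.0
  endloop
 endfacet
 facet normal -0.558 -0.830 0.028
  outer loop
   vertex 2.8 0.7 4.2
   vertex 1.6 1.4 1.0
   vertex 3.4 0.3 4.3
  endloop
 endfacet
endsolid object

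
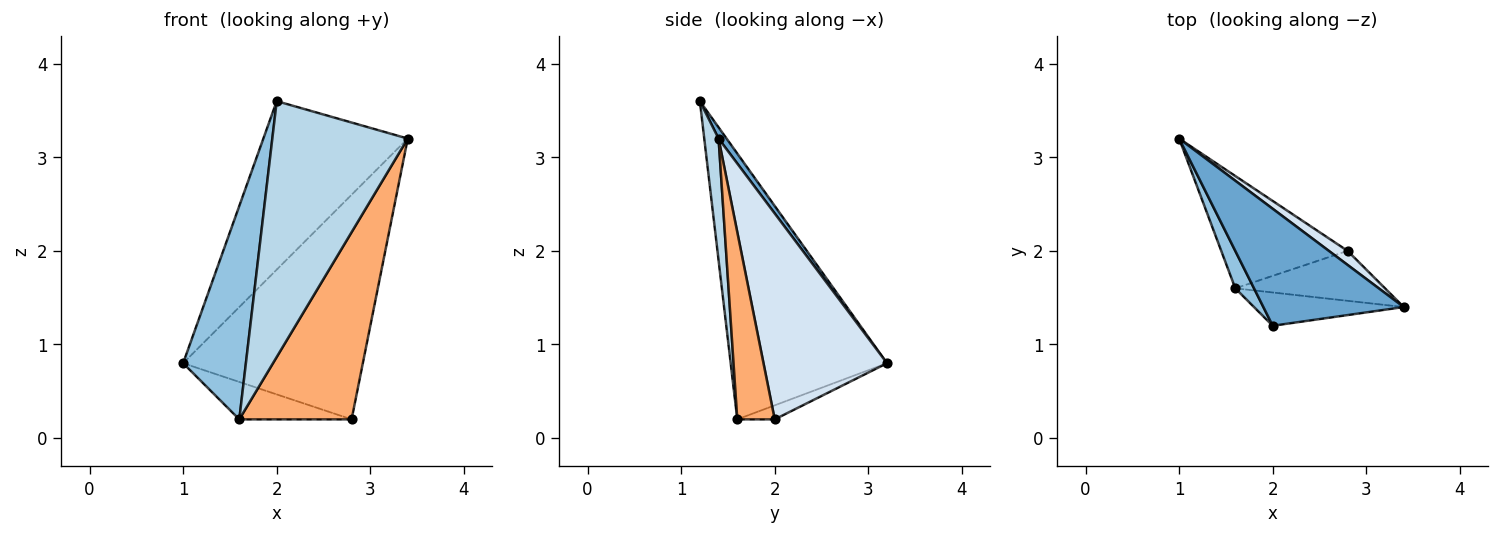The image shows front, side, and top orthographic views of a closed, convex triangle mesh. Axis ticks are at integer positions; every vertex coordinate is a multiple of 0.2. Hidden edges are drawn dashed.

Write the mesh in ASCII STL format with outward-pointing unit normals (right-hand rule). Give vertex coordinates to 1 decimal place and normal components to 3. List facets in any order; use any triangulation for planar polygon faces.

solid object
 facet normal 0.046 0.821 0.570
  outer loop
   vertex 2.0 1.2 3.6
   vertex 3.4 1.4 3.2
   vertex 1.0 3.2 0.8
  endloop
 endfacet
 facet normal -0.926 -0.372 0.065
  outer loop
   vertex 1.6 1.6 0.2
   vertex 2.0 1.2 3.6
   vertex 1.0 3.2 0.8
  endloop
 endfacet
 facet normal 0.104 -0.986 -0.128
  outer loop
   vertex 1.6 1.6 0.2
   vertex 3.4 1.4 3.2
   vertex 2.0 1.2 3.6
  endloop
 endfacet
 facet normal 0.566 0.823 0.051
  outer loop
   vertex 2.8 2.0 0.2
   vertex 1.0 3.2 0.8
   vertex 3.4 1.4 3.2
  endloop
 endfacet
 facet normal -0.105 0.314 -0.943
  outer loop
   vertex 2.8 2.0 0.2
   vertex 1.6 1.6 0.2
   vertex 1.0 3.2 0.8
  endloop
 endfacet
 facet normal 0.307 -0.920 -0.245
  outer loop
   vertex 2.8 2.0 0.2
   vertex 3.4 1.4 3.2
   vertex 1.6 1.6 0.2
  endloop
 endfacet
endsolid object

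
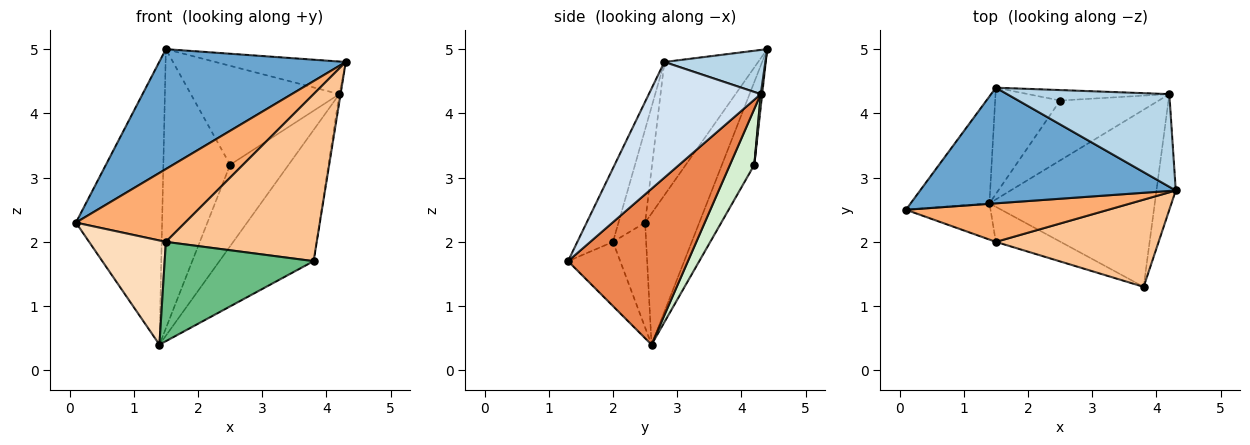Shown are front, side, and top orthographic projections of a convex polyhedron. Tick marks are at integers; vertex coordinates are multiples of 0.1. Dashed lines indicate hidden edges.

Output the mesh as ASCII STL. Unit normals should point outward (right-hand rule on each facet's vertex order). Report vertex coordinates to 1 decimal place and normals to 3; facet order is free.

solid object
 facet normal -0.340 -0.677 0.653
  outer loop
   vertex 1.5 4.4 5.0
   vertex 0.1 2.5 2.3
   vertex 4.3 2.8 4.8
  endloop
 endfacet
 facet normal -0.507 0.806 -0.304
  outer loop
   vertex 1.4 2.6 0.4
   vertex 0.1 2.5 2.3
   vertex 1.5 4.4 5.0
  endloop
 endfacet
 facet normal 0.249 0.321 0.914
  outer loop
   vertex 4.2 4.3 4.3
   vertex 1.5 4.4 5.0
   vertex 4.3 2.8 4.8
  endloop
 endfacet
 facet normal 0.986 0.011 -0.164
  outer loop
   vertex 4.2 4.3 4.3
   vertex 4.3 2.8 4.8
   vertex 3.8 1.3 1.7
  endloop
 endfacet
 facet normal 0.604 0.475 -0.640
  outer loop
   vertex 4.2 4.3 4.3
   vertex 3.8 1.3 1.7
   vertex 1.4 2.6 0.4
  endloop
 endfacet
 facet normal -0.211 -0.864 0.457
  outer loop
   vertex 1.5 2.0 2.0
   vertex 4.3 2.8 4.8
   vertex 0.1 2.5 2.3
  endloop
 endfacet
 facet normal -0.205 -0.868 0.453
  outer loop
   vertex 1.5 2.0 2.0
   vertex 3.8 1.3 1.7
   vertex 4.3 2.8 4.8
  endloop
 endfacet
 facet normal -0.378 -0.875 -0.304
  outer loop
   vertex 1.5 2.0 2.0
   vertex 0.1 2.5 2.3
   vertex 1.4 2.6 0.4
  endloop
 endfacet
 facet normal -0.314 -0.895 -0.316
  outer loop
   vertex 1.5 2.0 2.0
   vertex 1.4 2.6 0.4
   vertex 3.8 1.3 1.7
  endloop
 endfacet
 facet normal -0.413 0.851 -0.324
  outer loop
   vertex 2.5 4.2 3.2
   vertex 1.4 2.6 0.4
   vertex 1.5 4.4 5.0
  endloop
 endfacet
 facet normal 0.010 0.994 -0.105
  outer loop
   vertex 2.5 4.2 3.2
   vertex 1.5 4.4 5.0
   vertex 4.2 4.3 4.3
  endloop
 endfacet
 facet normal 0.318 0.764 -0.562
  outer loop
   vertex 2.5 4.2 3.2
   vertex 4.2 4.3 4.3
   vertex 1.4 2.6 0.4
  endloop
 endfacet
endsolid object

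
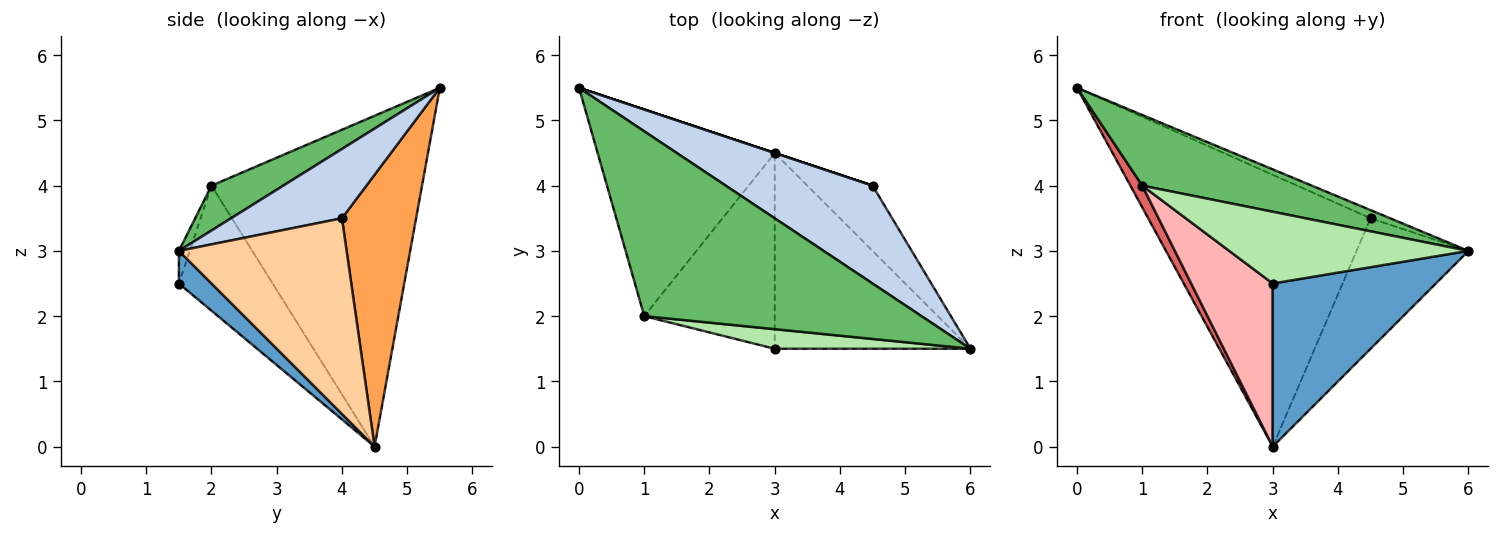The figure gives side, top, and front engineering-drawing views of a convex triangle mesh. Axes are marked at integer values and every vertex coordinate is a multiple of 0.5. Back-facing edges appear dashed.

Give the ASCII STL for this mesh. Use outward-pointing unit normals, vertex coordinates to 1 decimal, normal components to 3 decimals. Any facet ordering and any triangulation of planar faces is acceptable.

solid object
 facet normal 0.127 -0.635 -0.762
  outer loop
   vertex 3.0 4.5 0.0
   vertex 6.0 1.5 3.0
   vertex 3.0 1.5 2.5
  endloop
 endfacet
 facet normal 0.426 0.075 0.902
  outer loop
   vertex 4.5 4.0 3.5
   vertex 0.0 5.5 5.5
   vertex 6.0 1.5 3.0
  endloop
 endfacet
 facet normal 0.316 0.949 0.000
  outer loop
   vertex 4.5 4.0 3.5
   vertex 3.0 4.5 0.0
   vertex 0.0 5.5 5.5
  endloop
 endfacet
 facet normal 0.802 0.535 -0.267
  outer loop
   vertex 4.5 4.0 3.5
   vertex 6.0 1.5 3.0
   vertex 3.0 4.5 0.0
  endloop
 endfacet
 facet normal 0.149 -0.353 0.924
  outer loop
   vertex 1.0 2.0 4.0
   vertex 6.0 1.5 3.0
   vertex 0.0 5.5 5.5
  endloop
 endfacet
 facet normal -0.044 -0.964 0.263
  outer loop
   vertex 1.0 2.0 4.0
   vertex 3.0 1.5 2.5
   vertex 6.0 1.5 3.0
  endloop
 endfacet
 facet normal -0.881 -0.050 -0.471
  outer loop
   vertex 1.0 2.0 4.0
   vertex 0.0 5.5 5.5
   vertex 3.0 4.5 0.0
  endloop
 endfacet
 facet normal -0.593 -0.516 -0.619
  outer loop
   vertex 1.0 2.0 4.0
   vertex 3.0 4.5 0.0
   vertex 3.0 1.5 2.5
  endloop
 endfacet
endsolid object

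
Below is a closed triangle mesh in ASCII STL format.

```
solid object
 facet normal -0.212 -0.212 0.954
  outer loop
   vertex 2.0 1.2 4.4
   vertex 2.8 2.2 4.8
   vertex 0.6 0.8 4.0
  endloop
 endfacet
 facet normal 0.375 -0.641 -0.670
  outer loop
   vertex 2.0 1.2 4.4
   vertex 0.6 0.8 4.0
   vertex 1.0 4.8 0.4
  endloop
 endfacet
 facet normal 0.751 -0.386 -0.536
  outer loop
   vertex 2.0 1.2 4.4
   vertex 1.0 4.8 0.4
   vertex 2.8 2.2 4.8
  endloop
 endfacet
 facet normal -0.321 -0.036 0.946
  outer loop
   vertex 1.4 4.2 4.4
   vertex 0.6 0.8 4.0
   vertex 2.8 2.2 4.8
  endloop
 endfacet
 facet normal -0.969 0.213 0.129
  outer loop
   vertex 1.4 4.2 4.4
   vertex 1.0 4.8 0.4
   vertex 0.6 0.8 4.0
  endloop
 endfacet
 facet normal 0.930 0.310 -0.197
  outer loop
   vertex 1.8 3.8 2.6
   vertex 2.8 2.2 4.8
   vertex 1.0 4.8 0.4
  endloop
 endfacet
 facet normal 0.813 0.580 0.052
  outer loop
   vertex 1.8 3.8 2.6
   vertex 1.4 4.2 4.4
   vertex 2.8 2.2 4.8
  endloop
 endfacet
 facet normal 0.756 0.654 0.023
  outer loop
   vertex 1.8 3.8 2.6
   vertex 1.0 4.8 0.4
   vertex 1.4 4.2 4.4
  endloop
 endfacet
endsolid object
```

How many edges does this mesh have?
12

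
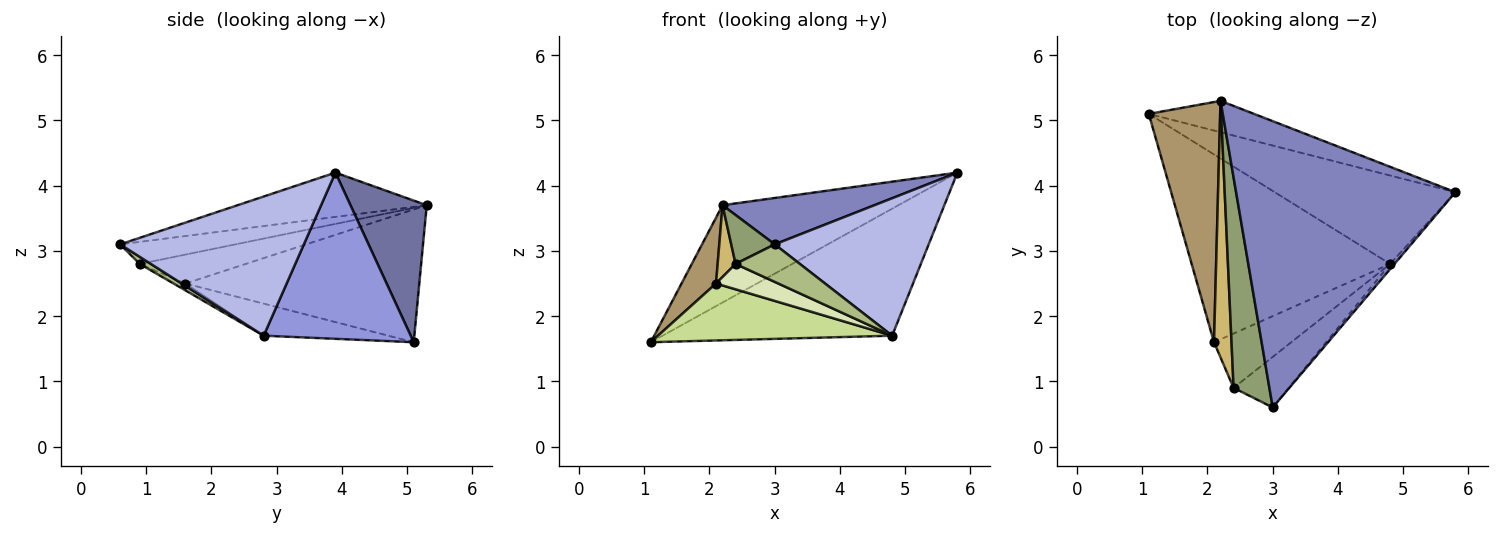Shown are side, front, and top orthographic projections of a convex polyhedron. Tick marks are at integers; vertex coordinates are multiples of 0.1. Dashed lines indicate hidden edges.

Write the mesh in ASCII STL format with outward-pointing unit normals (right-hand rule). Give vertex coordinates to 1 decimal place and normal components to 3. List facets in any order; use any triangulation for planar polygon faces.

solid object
 facet normal 0.382 0.880 -0.284
  outer loop
   vertex 2.2 5.3 3.7
   vertex 5.8 3.9 4.2
   vertex 1.1 5.1 1.6
  endloop
 endfacet
 facet normal -0.195 -0.157 0.968
  outer loop
   vertex 2.2 5.3 3.7
   vertex 3.0 0.6 3.1
   vertex 5.8 3.9 4.2
  endloop
 endfacet
 facet normal 0.465 0.726 -0.506
  outer loop
   vertex 4.8 2.8 1.7
   vertex 1.1 5.1 1.6
   vertex 5.8 3.9 4.2
  endloop
 endfacet
 facet normal 0.766 -0.642 -0.024
  outer loop
   vertex 4.8 2.8 1.7
   vertex 5.8 3.9 4.2
   vertex 3.0 0.6 3.1
  endloop
 endfacet
 facet normal -0.515 -0.194 0.835
  outer loop
   vertex 2.4 0.9 2.8
   vertex 3.0 0.6 3.1
   vertex 2.2 5.3 3.7
  endloop
 endfacet
 facet normal 0.103 -0.593 -0.799
  outer loop
   vertex 2.4 0.9 2.8
   vertex 4.8 2.8 1.7
   vertex 3.0 0.6 3.1
  endloop
 endfacet
 facet normal -0.153 -0.287 -0.946
  outer loop
   vertex 2.1 1.6 2.5
   vertex 1.1 5.1 1.6
   vertex 4.8 2.8 1.7
  endloop
 endfacet
 facet normal -0.080 -0.422 -0.903
  outer loop
   vertex 2.1 1.6 2.5
   vertex 4.8 2.8 1.7
   vertex 2.4 0.9 2.8
  endloop
 endfacet
 facet normal -0.873 -0.129 0.470
  outer loop
   vertex 2.1 1.6 2.5
   vertex 2.2 5.3 3.7
   vertex 1.1 5.1 1.6
  endloop
 endfacet
 facet normal -0.847 -0.143 0.512
  outer loop
   vertex 2.1 1.6 2.5
   vertex 2.4 0.9 2.8
   vertex 2.2 5.3 3.7
  endloop
 endfacet
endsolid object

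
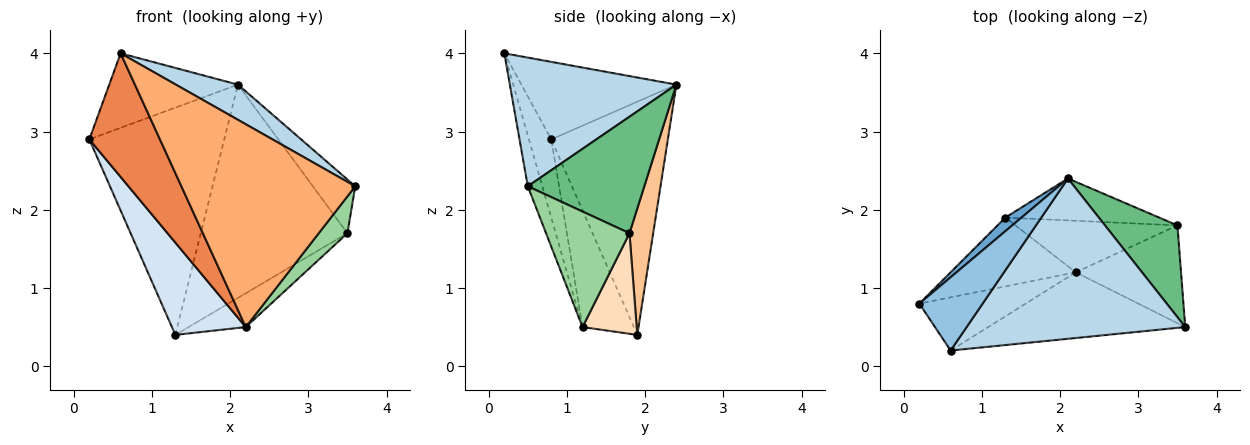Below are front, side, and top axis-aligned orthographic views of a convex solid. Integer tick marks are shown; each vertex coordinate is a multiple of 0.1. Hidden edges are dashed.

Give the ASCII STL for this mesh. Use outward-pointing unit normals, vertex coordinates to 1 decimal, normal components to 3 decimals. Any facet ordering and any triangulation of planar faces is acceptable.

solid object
 facet normal -0.653 0.756 0.045
  outer loop
   vertex 1.3 1.9 0.4
   vertex 0.2 0.8 2.9
   vertex 2.1 2.4 3.6
  endloop
 endfacet
 facet normal -0.651 0.541 0.532
  outer loop
   vertex 0.6 0.2 4.0
   vertex 2.1 2.4 3.6
   vertex 0.2 0.8 2.9
  endloop
 endfacet
 facet normal 0.498 -0.186 0.847
  outer loop
   vertex 0.6 0.2 4.0
   vertex 3.6 0.5 2.3
   vertex 2.1 2.4 3.6
  endloop
 endfacet
 facet normal -0.487 -0.700 -0.522
  outer loop
   vertex 2.2 1.2 0.5
   vertex 0.2 0.8 2.9
   vertex 1.3 1.9 0.4
  endloop
 endfacet
 facet normal -0.279 -0.882 -0.380
  outer loop
   vertex 2.2 1.2 0.5
   vertex 0.6 0.2 4.0
   vertex 0.2 0.8 2.9
  endloop
 endfacet
 facet normal -0.079 -0.948 -0.307
  outer loop
   vertex 2.2 1.2 0.5
   vertex 3.6 0.5 2.3
   vertex 0.6 0.2 4.0
  endloop
 endfacet
 facet normal 0.157 0.969 -0.191
  outer loop
   vertex 3.5 1.8 1.7
   vertex 1.3 1.9 0.4
   vertex 2.1 2.4 3.6
  endloop
 endfacet
 facet normal 0.461 0.486 -0.742
  outer loop
   vertex 3.5 1.8 1.7
   vertex 2.2 1.2 0.5
   vertex 1.3 1.9 0.4
  endloop
 endfacet
 facet normal 0.811 0.295 0.505
  outer loop
   vertex 3.5 1.8 1.7
   vertex 2.1 2.4 3.6
   vertex 3.6 0.5 2.3
  endloop
 endfacet
 facet normal 0.716 -0.246 -0.653
  outer loop
   vertex 3.5 1.8 1.7
   vertex 3.6 0.5 2.3
   vertex 2.2 1.2 0.5
  endloop
 endfacet
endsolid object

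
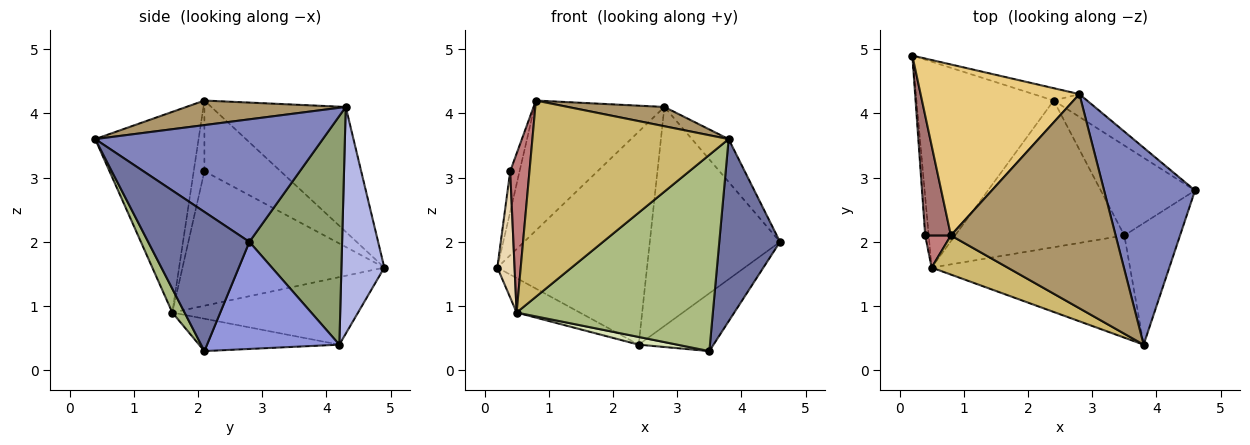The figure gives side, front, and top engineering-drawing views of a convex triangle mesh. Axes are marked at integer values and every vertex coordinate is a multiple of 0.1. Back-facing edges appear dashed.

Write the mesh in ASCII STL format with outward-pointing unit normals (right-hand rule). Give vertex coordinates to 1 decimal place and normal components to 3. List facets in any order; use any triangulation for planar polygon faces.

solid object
 facet normal 0.811 -0.487 -0.324
  outer loop
   vertex 3.5 2.1 0.3
   vertex 4.6 2.8 2.0
   vertex 3.8 0.4 3.6
  endloop
 endfacet
 facet normal 0.796 0.128 0.591
  outer loop
   vertex 2.8 4.3 4.1
   vertex 3.8 0.4 3.6
   vertex 4.6 2.8 2.0
  endloop
 endfacet
 facet normal 0.691 0.391 -0.608
  outer loop
   vertex 2.4 4.2 0.4
   vertex 4.6 2.8 2.0
   vertex 3.5 2.1 0.3
  endloop
 endfacet
 facet normal 0.275 0.960 -0.056
  outer loop
   vertex 2.4 4.2 0.4
   vertex 0.2 4.9 1.6
   vertex 2.8 4.3 4.1
  endloop
 endfacet
 facet normal 0.578 0.812 -0.084
  outer loop
   vertex 2.4 4.2 0.4
   vertex 2.8 4.3 4.1
   vertex 4.6 2.8 2.0
  endloop
 endfacet
 facet normal 0.055 -0.886 -0.461
  outer loop
   vertex 0.5 1.6 0.9
   vertex 3.5 2.1 0.3
   vertex 3.8 0.4 3.6
  endloop
 endfacet
 facet normal -0.437 0.149 -0.887
  outer loop
   vertex 0.5 1.6 0.9
   vertex 0.2 4.9 1.6
   vertex 2.4 4.2 0.4
  endloop
 endfacet
 facet normal -0.188 -0.052 -0.981
  outer loop
   vertex 0.5 1.6 0.9
   vertex 2.4 4.2 0.4
   vertex 3.5 2.1 0.3
  endloop
 endfacet
 facet normal 0.147 -0.089 0.985
  outer loop
   vertex 0.8 2.1 4.2
   vertex 3.8 0.4 3.6
   vertex 2.8 4.3 4.1
  endloop
 endfacet
 facet normal -0.459 -0.871 0.174
  outer loop
   vertex 0.8 2.1 4.2
   vertex 0.5 1.6 0.9
   vertex 3.8 0.4 3.6
  endloop
 endfacet
 facet normal -0.531 0.513 0.675
  outer loop
   vertex 0.8 2.1 4.2
   vertex 2.8 4.3 4.1
   vertex 0.2 4.9 1.6
  endloop
 endfacet
 facet normal -0.996 -0.085 -0.026
  outer loop
   vertex 0.4 2.1 3.1
   vertex 0.2 4.9 1.6
   vertex 0.5 1.6 0.9
  endloop
 endfacet
 facet normal -0.934 0.115 0.339
  outer loop
   vertex 0.4 2.1 3.1
   vertex 0.8 2.1 4.2
   vertex 0.2 4.9 1.6
  endloop
 endfacet
 facet normal -0.478 -0.861 0.174
  outer loop
   vertex 0.4 2.1 3.1
   vertex 0.5 1.6 0.9
   vertex 0.8 2.1 4.2
  endloop
 endfacet
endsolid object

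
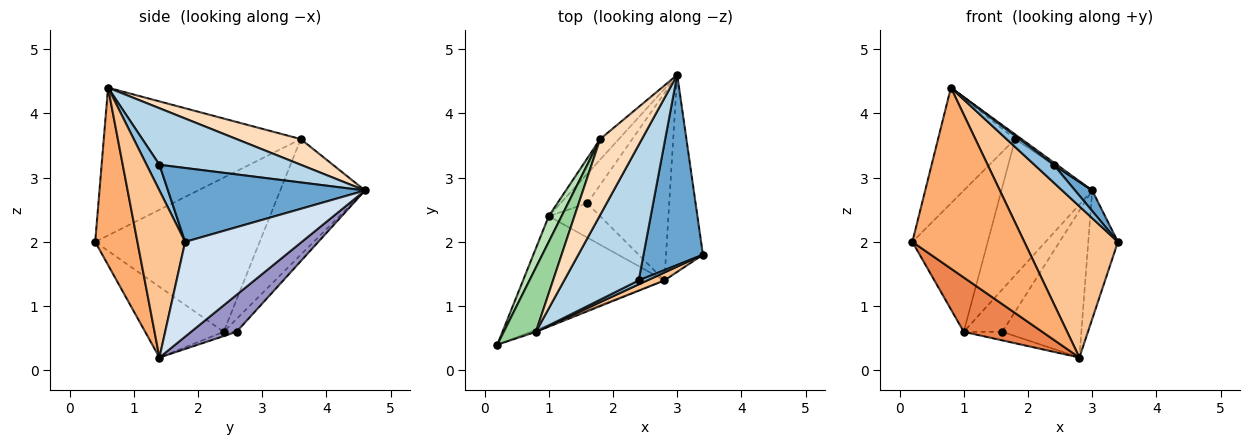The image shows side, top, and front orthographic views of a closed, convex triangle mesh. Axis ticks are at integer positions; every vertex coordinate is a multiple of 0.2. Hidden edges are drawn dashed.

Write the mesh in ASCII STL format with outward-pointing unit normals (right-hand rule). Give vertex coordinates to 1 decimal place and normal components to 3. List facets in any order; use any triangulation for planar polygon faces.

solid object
 facet normal 0.777 -0.068 0.625
  outer loop
   vertex 2.4 1.4 3.2
   vertex 3.4 1.8 2.0
   vertex 3.0 4.6 2.8
  endloop
 endfacet
 facet normal 0.545 -0.818 0.182
  outer loop
   vertex 2.4 1.4 3.2
   vertex 0.8 0.6 4.4
   vertex 3.4 1.8 2.0
  endloop
 endfacet
 facet normal 0.604 -0.014 0.797
  outer loop
   vertex 2.4 1.4 3.2
   vertex 3.0 4.6 2.8
   vertex 0.8 0.6 4.4
  endloop
 endfacet
 facet normal 0.907 0.230 -0.353
  outer loop
   vertex 2.8 1.4 0.2
   vertex 3.0 4.6 2.8
   vertex 3.4 1.8 2.0
  endloop
 endfacet
 facet normal -0.408 -0.408 -0.816
  outer loop
   vertex 2.8 1.4 0.2
   vertex 0.2 0.4 2.0
   vertex 1.0 2.4 0.6
  endloop
 endfacet
 facet normal 0.353 -0.936 -0.010
  outer loop
   vertex 2.8 1.4 0.2
   vertex 0.8 0.6 4.4
   vertex 0.2 0.4 2.0
  endloop
 endfacet
 facet normal 0.454 -0.890 0.047
  outer loop
   vertex 2.8 1.4 0.2
   vertex 3.4 1.8 2.0
   vertex 0.8 0.6 4.4
  endloop
 endfacet
 facet normal 0.523 0.052 0.850
  outer loop
   vertex 1.8 3.6 3.6
   vertex 0.8 0.6 4.4
   vertex 3.0 4.6 2.8
  endloop
 endfacet
 facet normal -0.678 0.726 -0.110
  outer loop
   vertex 1.8 3.6 3.6
   vertex 3.0 4.6 2.8
   vertex 1.0 2.4 0.6
  endloop
 endfacet
 facet normal -0.913 0.357 0.198
  outer loop
   vertex 1.8 3.6 3.6
   vertex 0.2 0.4 2.0
   vertex 0.8 0.6 4.4
  endloop
 endfacet
 facet normal -0.906 0.415 0.076
  outer loop
   vertex 1.8 3.6 3.6
   vertex 1.0 2.4 0.6
   vertex 0.2 0.4 2.0
  endloop
 endfacet
 facet normal -0.264 0.791 -0.552
  outer loop
   vertex 1.6 2.6 0.6
   vertex 1.0 2.4 0.6
   vertex 3.0 4.6 2.8
  endloop
 endfacet
 facet normal 0.334 0.582 -0.742
  outer loop
   vertex 1.6 2.6 0.6
   vertex 3.0 4.6 2.8
   vertex 2.8 1.4 0.2
  endloop
 endfacet
 facet normal -0.081 0.242 -0.967
  outer loop
   vertex 1.6 2.6 0.6
   vertex 2.8 1.4 0.2
   vertex 1.0 2.4 0.6
  endloop
 endfacet
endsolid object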